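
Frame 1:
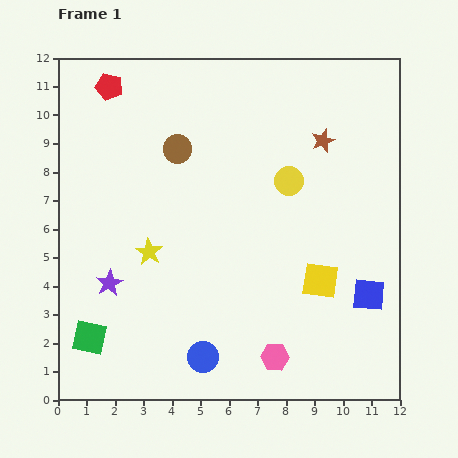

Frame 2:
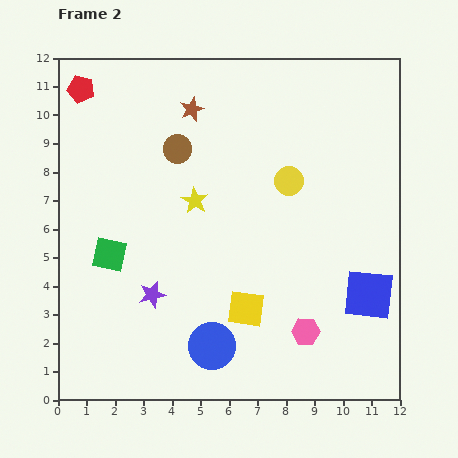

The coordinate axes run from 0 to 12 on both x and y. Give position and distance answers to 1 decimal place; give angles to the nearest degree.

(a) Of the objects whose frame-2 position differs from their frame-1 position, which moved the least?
the blue circle

(moved 0.5)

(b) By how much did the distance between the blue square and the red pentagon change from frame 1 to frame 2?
+0.7

Distance in frame 1: 11.7. Distance in frame 2: 12.4.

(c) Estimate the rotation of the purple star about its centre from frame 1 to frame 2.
17° clockwise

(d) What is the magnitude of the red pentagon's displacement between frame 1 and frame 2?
1.0

The red pentagon moved from (1.8, 11.0) to (0.8, 10.9), a distance of √(1.0² + 0.1²) ≈ 1.0.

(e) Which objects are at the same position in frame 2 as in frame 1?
the blue square, the brown circle, the yellow circle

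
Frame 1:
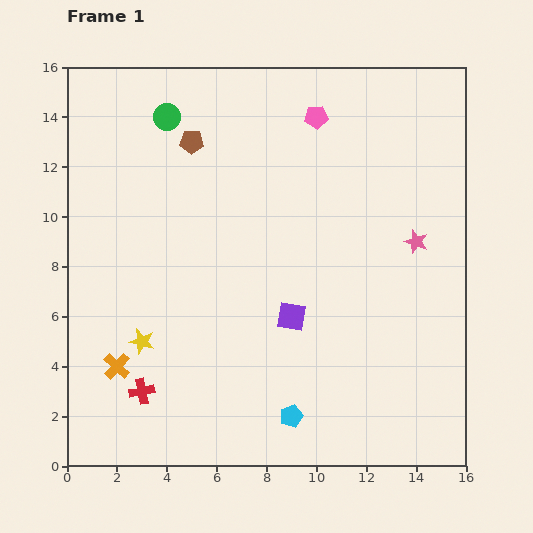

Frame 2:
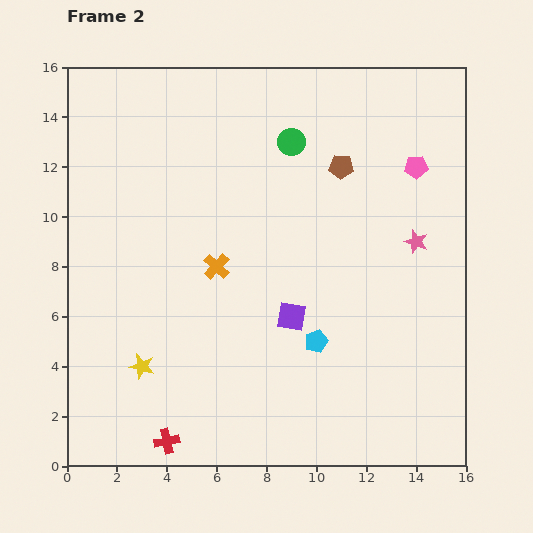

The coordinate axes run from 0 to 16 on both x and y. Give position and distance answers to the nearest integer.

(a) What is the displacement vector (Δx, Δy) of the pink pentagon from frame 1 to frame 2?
(4, -2)

The pink pentagon was at (10, 14) in frame 1 and (14, 12) in frame 2.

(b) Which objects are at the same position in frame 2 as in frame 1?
the purple square, the pink star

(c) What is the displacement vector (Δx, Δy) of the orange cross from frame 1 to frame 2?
(4, 4)

The orange cross was at (2, 4) in frame 1 and (6, 8) in frame 2.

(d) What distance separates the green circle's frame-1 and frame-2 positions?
5

The green circle moved from (4, 14) to (9, 13), a distance of √(5² + 1²) ≈ 5.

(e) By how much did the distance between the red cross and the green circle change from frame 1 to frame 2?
+2

Distance in frame 1: 11. Distance in frame 2: 13.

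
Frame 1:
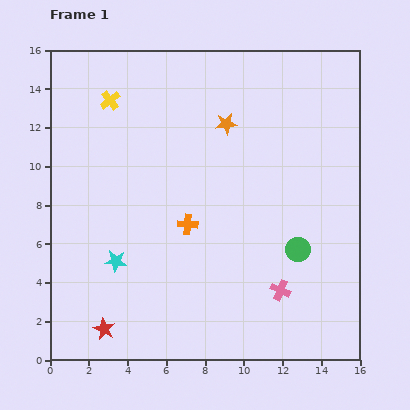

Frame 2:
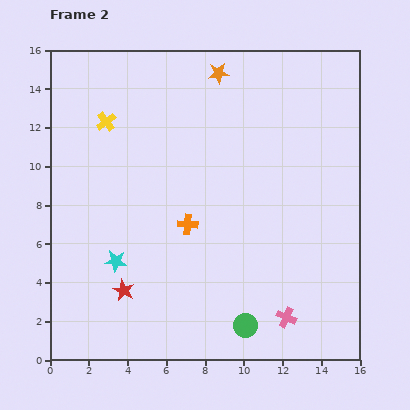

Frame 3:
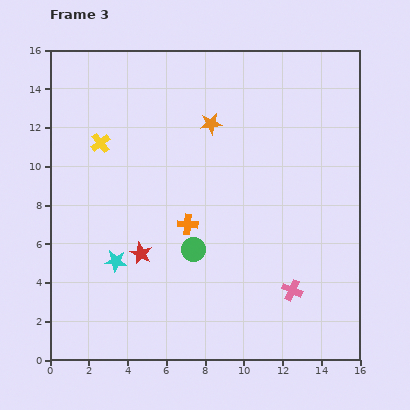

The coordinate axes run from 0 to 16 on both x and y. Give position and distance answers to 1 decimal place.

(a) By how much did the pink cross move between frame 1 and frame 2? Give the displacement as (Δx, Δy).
(0.3, -1.4)

The pink cross was at (11.9, 3.6) in frame 1 and (12.2, 2.2) in frame 2.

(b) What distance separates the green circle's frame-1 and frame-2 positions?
4.7

The green circle moved from (12.8, 5.7) to (10.1, 1.8), a distance of √(2.7² + 3.9²) ≈ 4.7.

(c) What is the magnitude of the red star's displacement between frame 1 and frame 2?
2.2

The red star moved from (2.8, 1.6) to (3.8, 3.6), a distance of √(1.0² + 2.0²) ≈ 2.2.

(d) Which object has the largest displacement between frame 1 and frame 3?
the green circle

(moved 5.4; next 4.3)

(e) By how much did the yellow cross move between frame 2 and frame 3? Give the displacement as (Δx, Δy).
(-0.3, -1.1)

The yellow cross was at (2.9, 12.3) in frame 2 and (2.6, 11.2) in frame 3.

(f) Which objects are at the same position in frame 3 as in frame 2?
the cyan star, the orange cross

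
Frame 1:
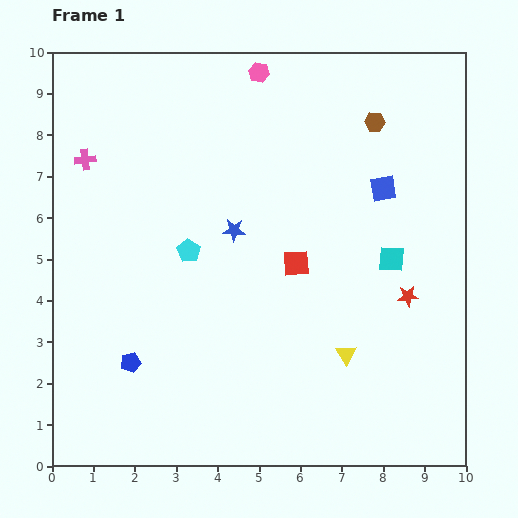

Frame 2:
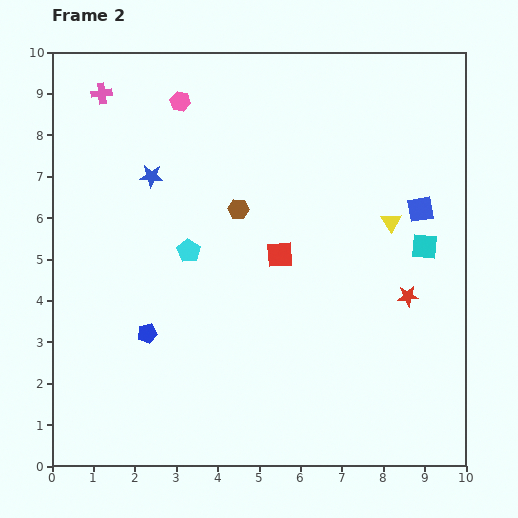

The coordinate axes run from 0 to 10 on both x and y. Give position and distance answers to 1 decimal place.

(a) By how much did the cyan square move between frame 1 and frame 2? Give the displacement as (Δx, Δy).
(0.8, 0.3)

The cyan square was at (8.2, 5.0) in frame 1 and (9.0, 5.3) in frame 2.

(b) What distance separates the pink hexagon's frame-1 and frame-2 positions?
2.0

The pink hexagon moved from (5.0, 9.5) to (3.1, 8.8), a distance of √(1.9² + 0.7²) ≈ 2.0.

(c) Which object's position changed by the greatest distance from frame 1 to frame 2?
the brown hexagon

(moved 3.9; next 3.4)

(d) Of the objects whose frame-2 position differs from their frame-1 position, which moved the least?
the red square

(moved 0.4)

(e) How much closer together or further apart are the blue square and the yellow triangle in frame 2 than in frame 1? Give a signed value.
-3.3

Distance in frame 1: 4.1. Distance in frame 2: 0.8.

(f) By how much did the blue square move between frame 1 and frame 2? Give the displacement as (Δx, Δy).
(0.9, -0.5)

The blue square was at (8.0, 6.7) in frame 1 and (8.9, 6.2) in frame 2.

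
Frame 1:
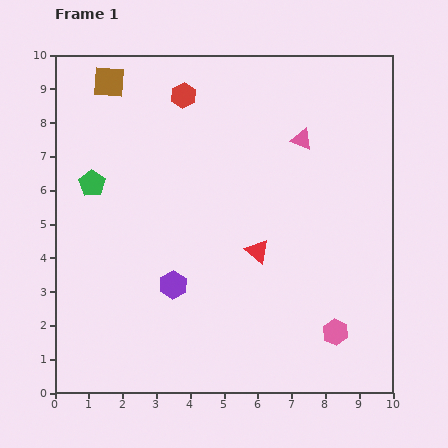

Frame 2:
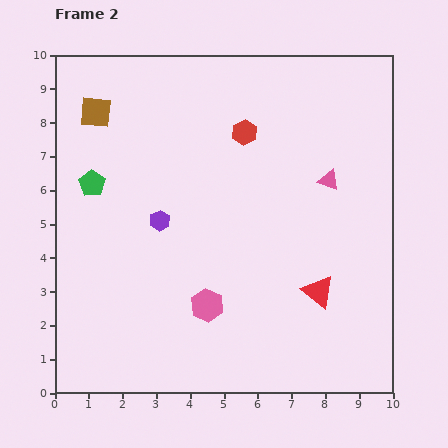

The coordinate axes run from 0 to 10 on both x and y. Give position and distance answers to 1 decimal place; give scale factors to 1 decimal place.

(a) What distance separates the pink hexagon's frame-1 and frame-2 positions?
3.9

The pink hexagon moved from (8.3, 1.8) to (4.5, 2.6), a distance of √(3.8² + 0.8²) ≈ 3.9.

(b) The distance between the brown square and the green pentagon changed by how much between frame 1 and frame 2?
-0.9

Distance in frame 1: 3.0. Distance in frame 2: 2.1.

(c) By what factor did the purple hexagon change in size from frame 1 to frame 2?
0.7×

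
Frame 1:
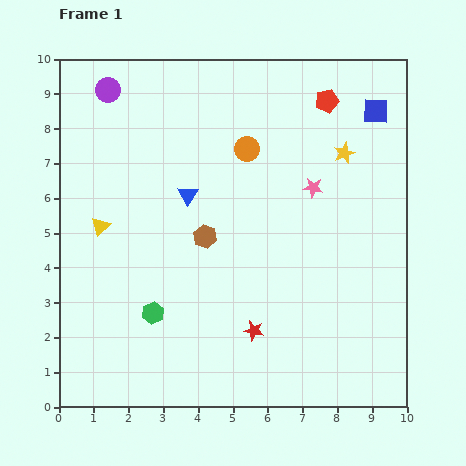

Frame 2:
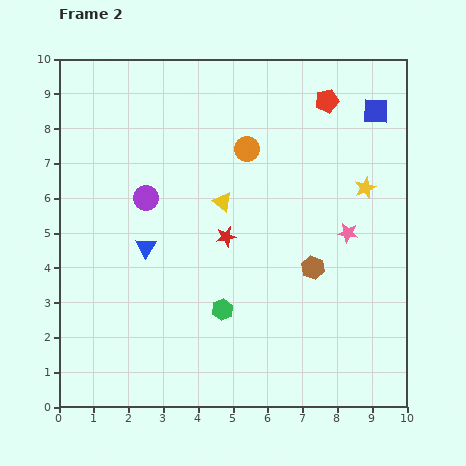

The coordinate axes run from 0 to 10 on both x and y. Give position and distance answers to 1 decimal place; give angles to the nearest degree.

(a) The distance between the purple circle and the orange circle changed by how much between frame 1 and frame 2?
-1.1

Distance in frame 1: 4.3. Distance in frame 2: 3.2.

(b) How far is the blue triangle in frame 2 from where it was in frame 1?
1.9

The blue triangle moved from (3.7, 6.1) to (2.5, 4.6), a distance of √(1.2² + 1.5²) ≈ 1.9.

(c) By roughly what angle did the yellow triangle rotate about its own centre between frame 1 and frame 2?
38° counter-clockwise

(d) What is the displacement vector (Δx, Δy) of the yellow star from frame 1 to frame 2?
(0.6, -1.0)

The yellow star was at (8.2, 7.3) in frame 1 and (8.8, 6.3) in frame 2.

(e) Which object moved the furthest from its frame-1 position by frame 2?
the yellow triangle

(moved 3.6; next 3.3)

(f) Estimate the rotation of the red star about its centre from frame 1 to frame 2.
24° counter-clockwise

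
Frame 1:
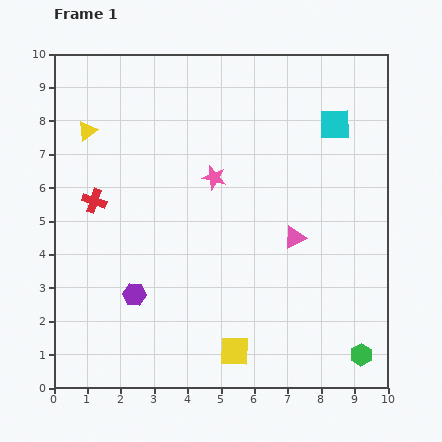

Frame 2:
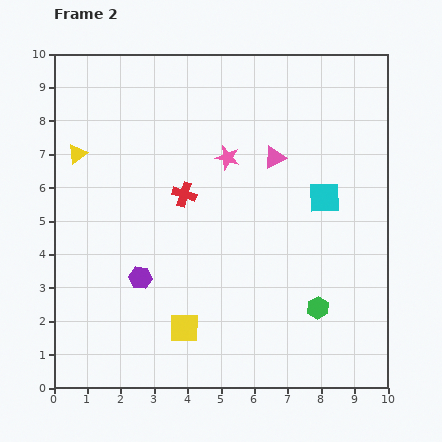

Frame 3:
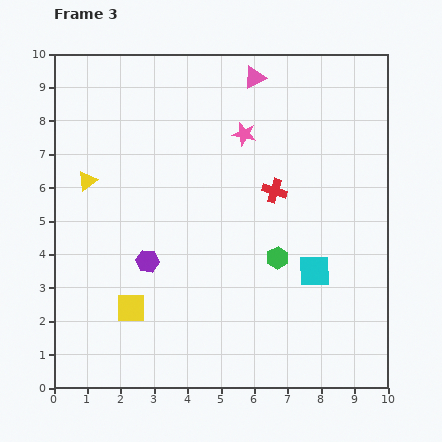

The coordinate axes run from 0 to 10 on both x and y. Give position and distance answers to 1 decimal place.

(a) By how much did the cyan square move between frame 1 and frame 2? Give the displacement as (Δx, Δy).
(-0.3, -2.2)

The cyan square was at (8.4, 7.9) in frame 1 and (8.1, 5.7) in frame 2.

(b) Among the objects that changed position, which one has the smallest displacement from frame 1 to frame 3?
the purple hexagon

(moved 1.1)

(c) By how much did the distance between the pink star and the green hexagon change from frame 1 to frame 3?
-3.1

Distance in frame 1: 6.9. Distance in frame 3: 3.8.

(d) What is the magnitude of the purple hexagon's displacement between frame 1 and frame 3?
1.1

The purple hexagon moved from (2.4, 2.8) to (2.8, 3.8), a distance of √(0.4² + 1.0²) ≈ 1.1.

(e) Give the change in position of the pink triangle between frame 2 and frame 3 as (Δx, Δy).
(-0.6, 2.4)

The pink triangle was at (6.6, 6.9) in frame 2 and (6.0, 9.3) in frame 3.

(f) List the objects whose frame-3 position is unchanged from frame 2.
none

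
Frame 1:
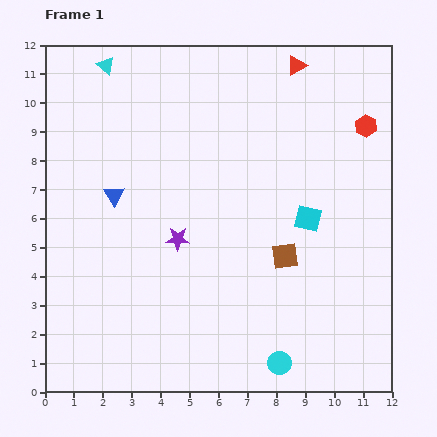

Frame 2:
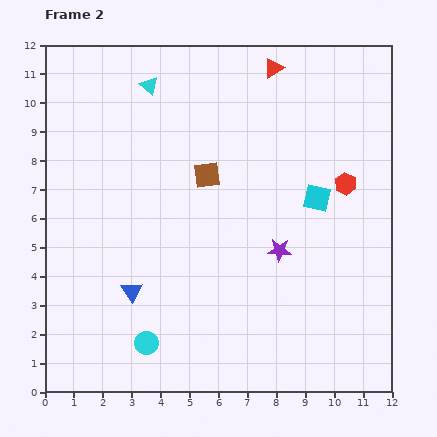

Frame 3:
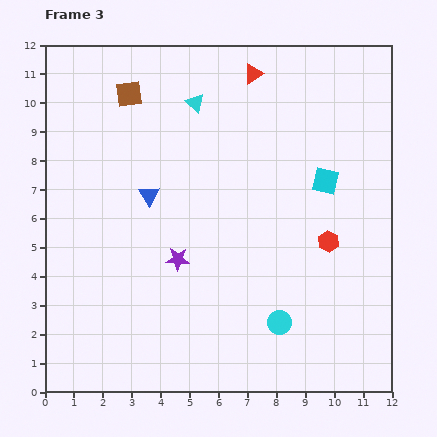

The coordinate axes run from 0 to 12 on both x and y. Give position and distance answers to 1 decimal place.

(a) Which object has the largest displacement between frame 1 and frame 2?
the cyan circle

(moved 4.7; next 3.9)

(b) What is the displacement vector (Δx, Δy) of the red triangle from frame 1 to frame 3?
(-1.5, -0.3)

The red triangle was at (8.7, 11.3) in frame 1 and (7.2, 11.0) in frame 3.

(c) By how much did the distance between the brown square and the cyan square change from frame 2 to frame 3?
+3.5

Distance in frame 2: 3.9. Distance in frame 3: 7.4.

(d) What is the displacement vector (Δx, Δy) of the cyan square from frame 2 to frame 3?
(0.3, 0.6)

The cyan square was at (9.4, 6.7) in frame 2 and (9.7, 7.3) in frame 3.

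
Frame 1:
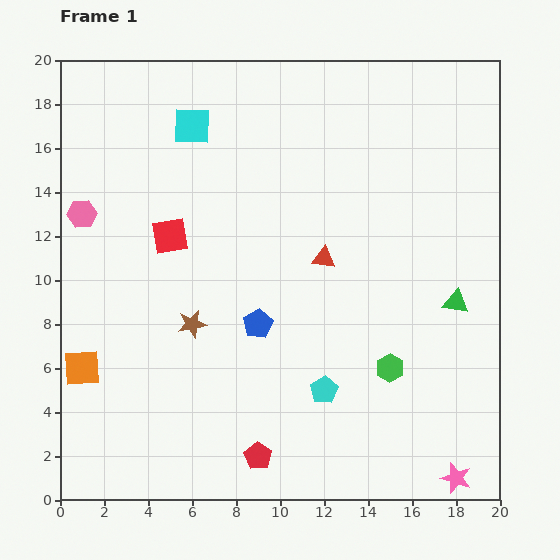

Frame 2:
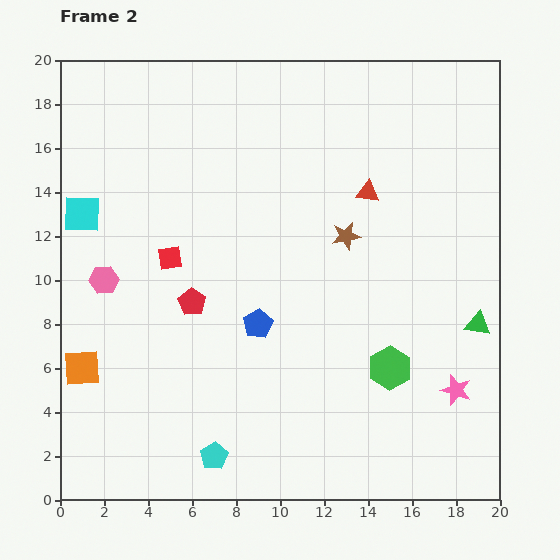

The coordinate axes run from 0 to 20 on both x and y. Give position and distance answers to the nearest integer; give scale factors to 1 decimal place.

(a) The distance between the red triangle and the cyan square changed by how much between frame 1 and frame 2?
+5

Distance in frame 1: 8. Distance in frame 2: 13.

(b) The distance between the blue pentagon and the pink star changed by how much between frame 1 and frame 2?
-2

Distance in frame 1: 11. Distance in frame 2: 9.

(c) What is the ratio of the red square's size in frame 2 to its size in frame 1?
0.7×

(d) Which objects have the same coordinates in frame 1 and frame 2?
the green hexagon, the blue pentagon, the orange square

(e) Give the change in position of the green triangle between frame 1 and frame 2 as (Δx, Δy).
(1, -1)

The green triangle was at (18, 9) in frame 1 and (19, 8) in frame 2.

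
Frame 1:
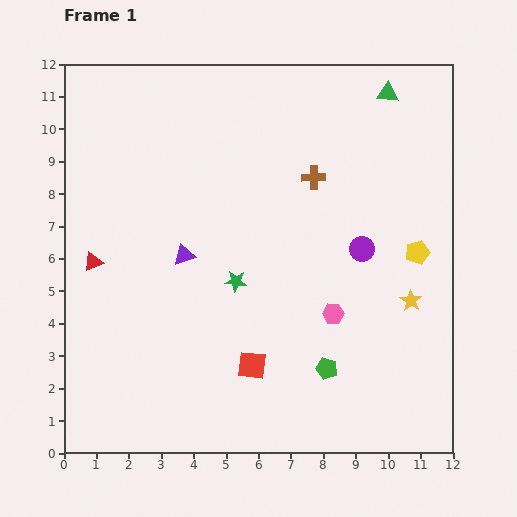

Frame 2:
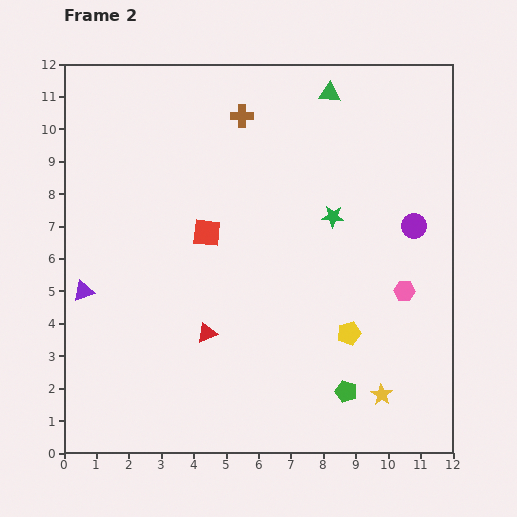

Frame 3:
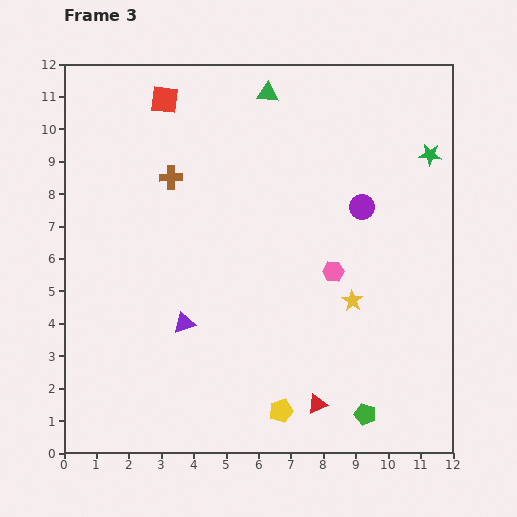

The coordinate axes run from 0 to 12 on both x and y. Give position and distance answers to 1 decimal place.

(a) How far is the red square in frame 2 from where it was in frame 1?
4.3

The red square moved from (5.8, 2.7) to (4.4, 6.8), a distance of √(1.4² + 4.1²) ≈ 4.3.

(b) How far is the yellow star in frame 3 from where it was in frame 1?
1.8

The yellow star moved from (10.7, 4.7) to (8.9, 4.7), a distance of √(1.8² + 0.0²) ≈ 1.8.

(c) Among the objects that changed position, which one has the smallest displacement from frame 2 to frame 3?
the green pentagon

(moved 0.9)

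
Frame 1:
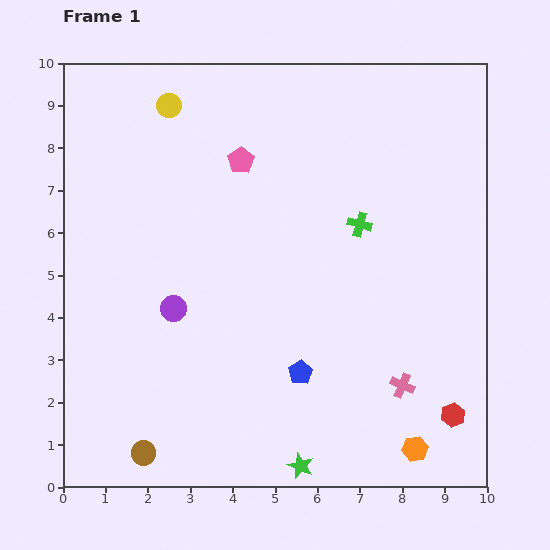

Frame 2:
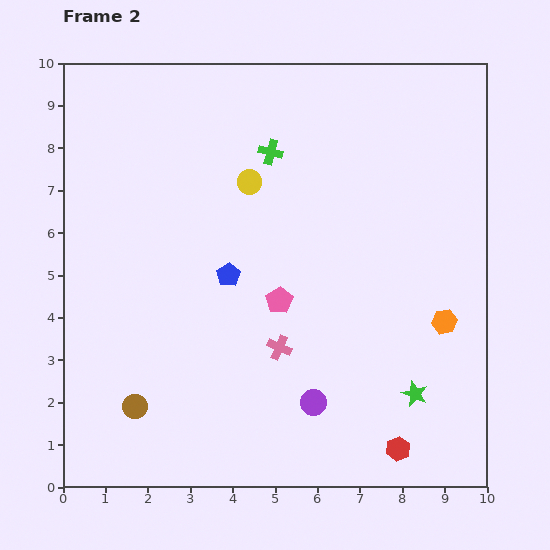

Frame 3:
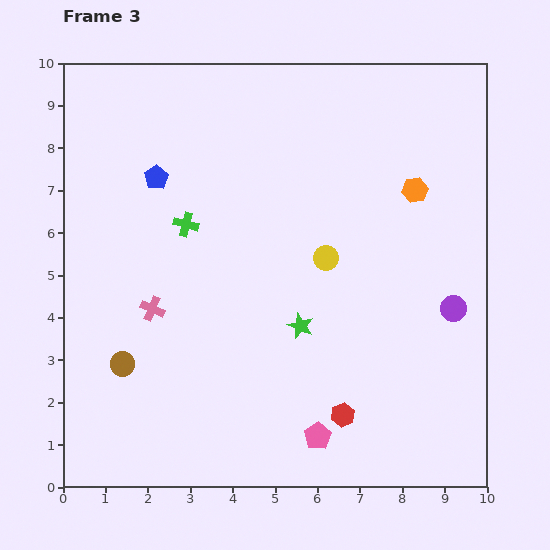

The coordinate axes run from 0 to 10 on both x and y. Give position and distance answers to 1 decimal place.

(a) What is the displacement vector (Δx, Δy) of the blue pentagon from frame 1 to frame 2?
(-1.7, 2.3)

The blue pentagon was at (5.6, 2.7) in frame 1 and (3.9, 5.0) in frame 2.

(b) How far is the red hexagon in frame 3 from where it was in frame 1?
2.6

The red hexagon moved from (9.2, 1.7) to (6.6, 1.7), a distance of √(2.6² + 0.0²) ≈ 2.6.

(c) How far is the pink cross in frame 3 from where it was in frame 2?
3.1

The pink cross moved from (5.1, 3.3) to (2.1, 4.2), a distance of √(3.0² + 0.9²) ≈ 3.1.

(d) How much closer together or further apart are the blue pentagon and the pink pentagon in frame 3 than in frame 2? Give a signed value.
+5.9

Distance in frame 2: 1.3. Distance in frame 3: 7.2.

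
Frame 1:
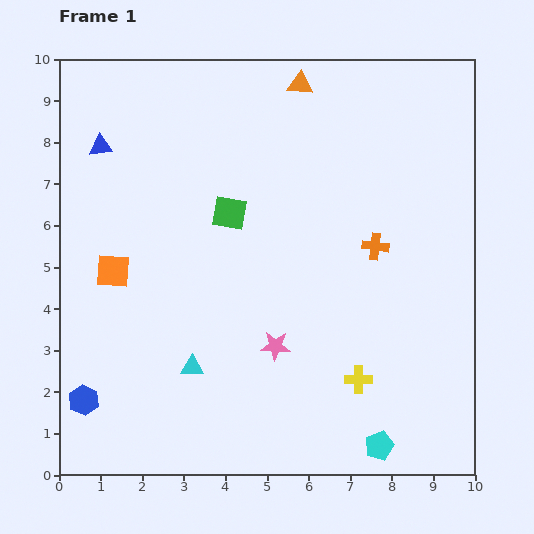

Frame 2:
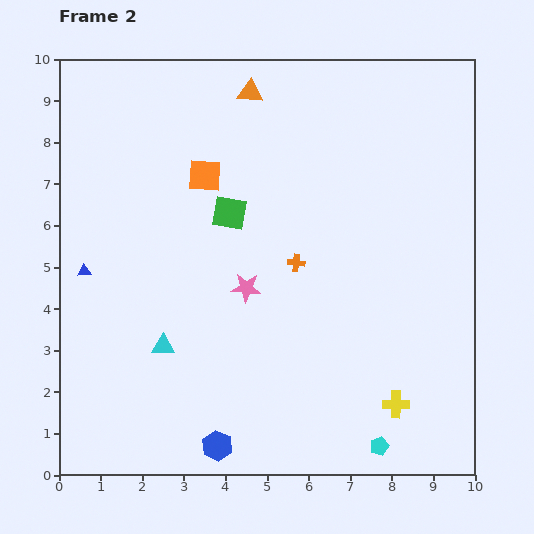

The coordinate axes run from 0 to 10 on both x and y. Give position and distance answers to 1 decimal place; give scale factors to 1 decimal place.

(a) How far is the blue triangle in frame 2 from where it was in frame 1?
3.0

The blue triangle moved from (1.0, 7.9) to (0.6, 4.9), a distance of √(0.4² + 3.0²) ≈ 3.0.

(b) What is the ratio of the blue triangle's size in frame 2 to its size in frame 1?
0.6×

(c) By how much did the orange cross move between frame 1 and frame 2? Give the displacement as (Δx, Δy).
(-1.9, -0.4)

The orange cross was at (7.6, 5.5) in frame 1 and (5.7, 5.1) in frame 2.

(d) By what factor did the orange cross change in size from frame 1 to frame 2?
0.6×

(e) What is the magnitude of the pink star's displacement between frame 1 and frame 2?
1.6

The pink star moved from (5.2, 3.1) to (4.5, 4.5), a distance of √(0.7² + 1.4²) ≈ 1.6.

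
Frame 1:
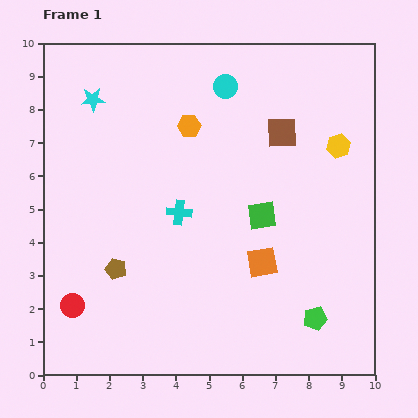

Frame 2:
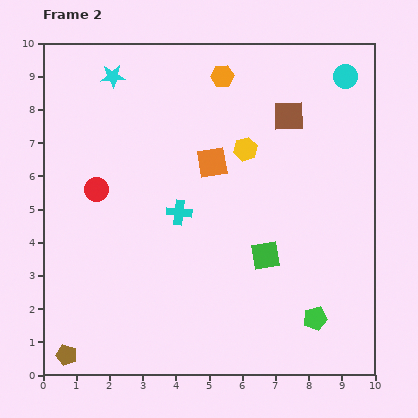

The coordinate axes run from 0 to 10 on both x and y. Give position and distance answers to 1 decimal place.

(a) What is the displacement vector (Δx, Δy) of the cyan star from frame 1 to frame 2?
(0.6, 0.7)

The cyan star was at (1.5, 8.3) in frame 1 and (2.1, 9.0) in frame 2.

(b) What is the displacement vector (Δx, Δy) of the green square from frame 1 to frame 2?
(0.1, -1.2)

The green square was at (6.6, 4.8) in frame 1 and (6.7, 3.6) in frame 2.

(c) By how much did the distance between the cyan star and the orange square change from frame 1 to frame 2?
-3.1

Distance in frame 1: 7.1. Distance in frame 2: 4.0.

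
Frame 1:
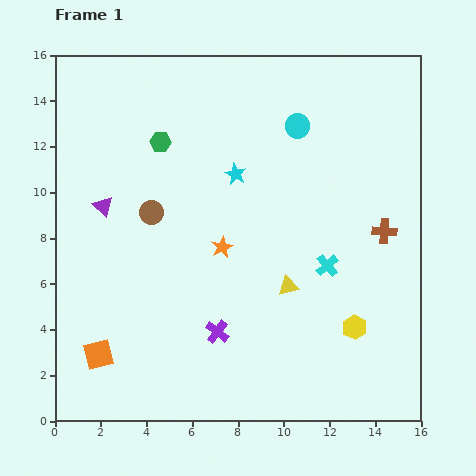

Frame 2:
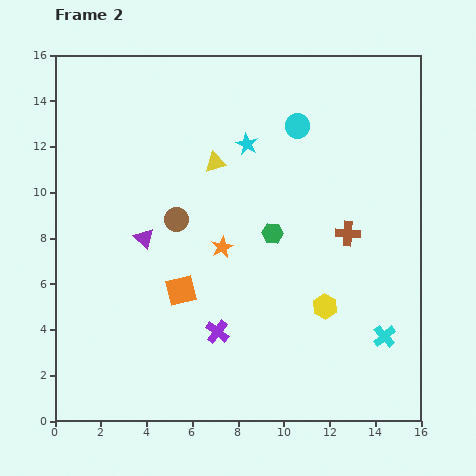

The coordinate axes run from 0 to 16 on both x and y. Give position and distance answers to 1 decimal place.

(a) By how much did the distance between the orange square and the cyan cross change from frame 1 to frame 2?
-1.6

Distance in frame 1: 10.7. Distance in frame 2: 9.1.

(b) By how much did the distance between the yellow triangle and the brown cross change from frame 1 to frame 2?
+1.8

Distance in frame 1: 4.8. Distance in frame 2: 6.6.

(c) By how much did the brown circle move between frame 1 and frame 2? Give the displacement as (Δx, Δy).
(1.1, -0.3)

The brown circle was at (4.2, 9.1) in frame 1 and (5.3, 8.8) in frame 2.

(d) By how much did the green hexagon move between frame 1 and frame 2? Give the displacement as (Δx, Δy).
(4.9, -4.0)

The green hexagon was at (4.6, 12.2) in frame 1 and (9.5, 8.2) in frame 2.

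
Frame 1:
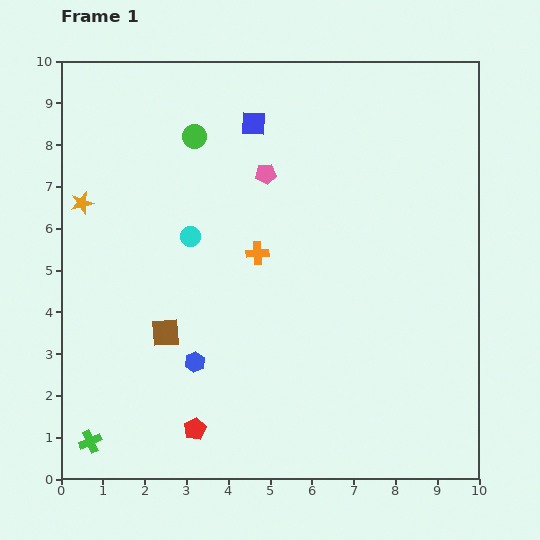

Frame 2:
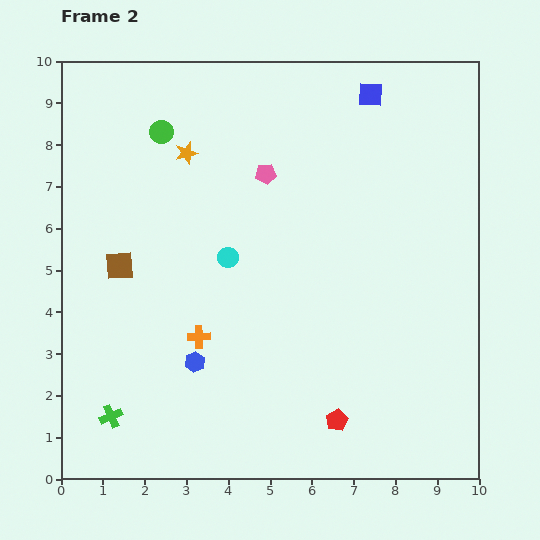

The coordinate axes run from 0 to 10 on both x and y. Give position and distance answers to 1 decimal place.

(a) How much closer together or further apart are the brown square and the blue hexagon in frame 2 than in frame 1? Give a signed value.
+1.9

Distance in frame 1: 1.0. Distance in frame 2: 2.9.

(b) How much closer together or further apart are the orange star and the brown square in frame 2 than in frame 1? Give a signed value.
-0.6

Distance in frame 1: 3.7. Distance in frame 2: 3.1.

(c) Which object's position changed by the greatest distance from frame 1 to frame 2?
the red pentagon

(moved 3.4; next 2.9)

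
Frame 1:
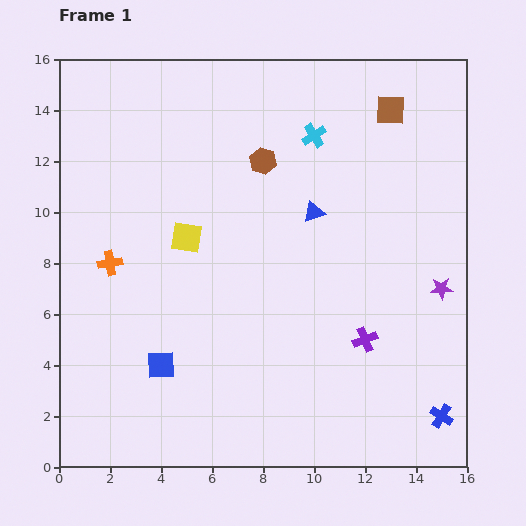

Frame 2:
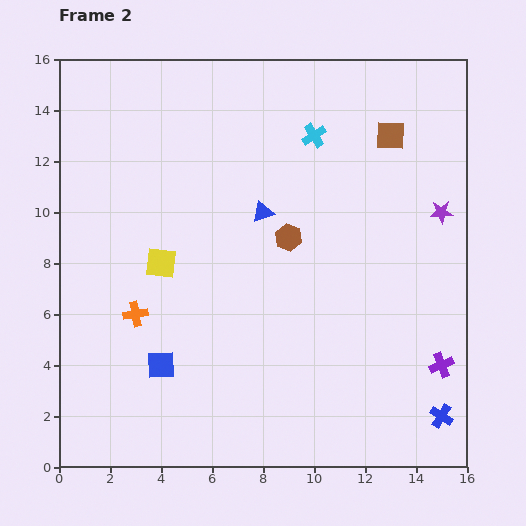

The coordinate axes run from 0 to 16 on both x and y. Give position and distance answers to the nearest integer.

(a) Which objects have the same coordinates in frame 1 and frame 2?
the blue cross, the cyan cross, the blue square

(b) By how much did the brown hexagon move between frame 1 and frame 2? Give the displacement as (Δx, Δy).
(1, -3)

The brown hexagon was at (8, 12) in frame 1 and (9, 9) in frame 2.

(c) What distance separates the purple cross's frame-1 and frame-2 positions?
3

The purple cross moved from (12, 5) to (15, 4), a distance of √(3² + 1²) ≈ 3.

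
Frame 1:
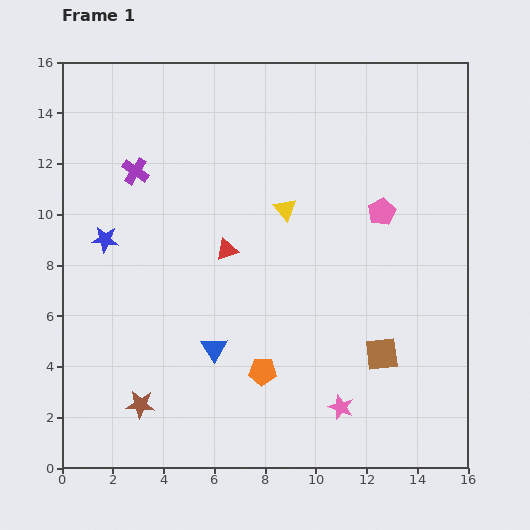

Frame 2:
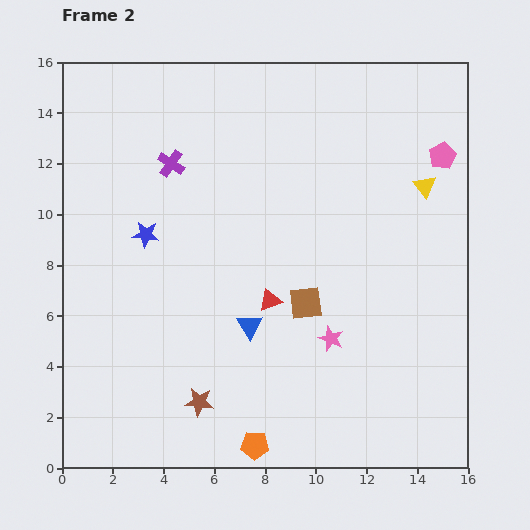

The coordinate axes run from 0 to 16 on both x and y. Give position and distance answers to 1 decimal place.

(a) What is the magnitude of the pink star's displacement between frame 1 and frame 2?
2.7

The pink star moved from (11.0, 2.4) to (10.6, 5.1), a distance of √(0.4² + 2.7²) ≈ 2.7.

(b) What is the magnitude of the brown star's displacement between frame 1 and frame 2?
2.3

The brown star moved from (3.1, 2.5) to (5.4, 2.6), a distance of √(2.3² + 0.1²) ≈ 2.3.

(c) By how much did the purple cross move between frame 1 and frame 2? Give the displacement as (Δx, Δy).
(1.4, 0.3)

The purple cross was at (2.9, 11.7) in frame 1 and (4.3, 12.0) in frame 2.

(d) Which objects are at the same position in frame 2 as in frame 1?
none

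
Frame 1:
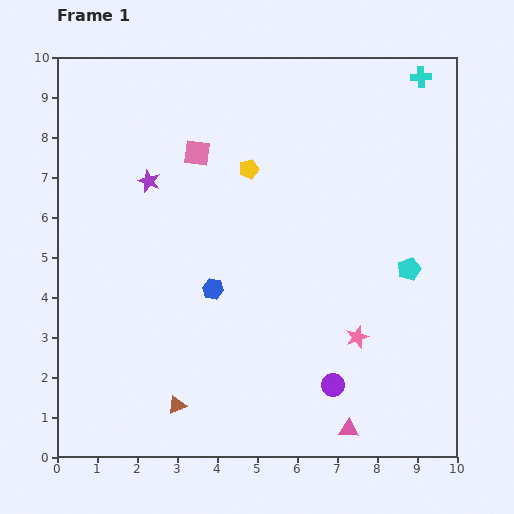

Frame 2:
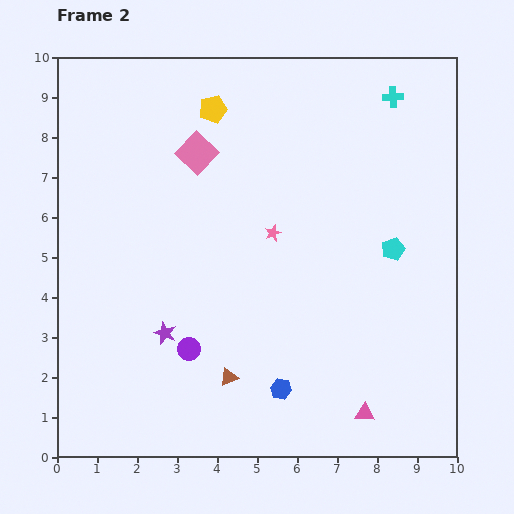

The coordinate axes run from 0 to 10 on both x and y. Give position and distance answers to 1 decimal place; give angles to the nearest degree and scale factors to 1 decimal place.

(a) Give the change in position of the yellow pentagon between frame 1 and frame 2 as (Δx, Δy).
(-0.9, 1.5)

The yellow pentagon was at (4.8, 7.2) in frame 1 and (3.9, 8.7) in frame 2.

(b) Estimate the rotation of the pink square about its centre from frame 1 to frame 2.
38° clockwise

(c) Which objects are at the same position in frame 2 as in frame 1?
the pink square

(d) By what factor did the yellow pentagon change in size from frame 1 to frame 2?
1.4×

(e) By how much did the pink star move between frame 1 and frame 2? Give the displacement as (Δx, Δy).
(-2.1, 2.6)

The pink star was at (7.5, 3.0) in frame 1 and (5.4, 5.6) in frame 2.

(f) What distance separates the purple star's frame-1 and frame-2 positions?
3.8

The purple star moved from (2.3, 6.9) to (2.7, 3.1), a distance of √(0.4² + 3.8²) ≈ 3.8.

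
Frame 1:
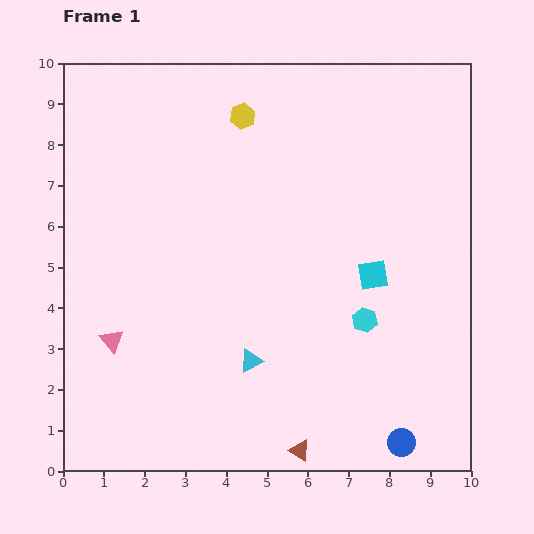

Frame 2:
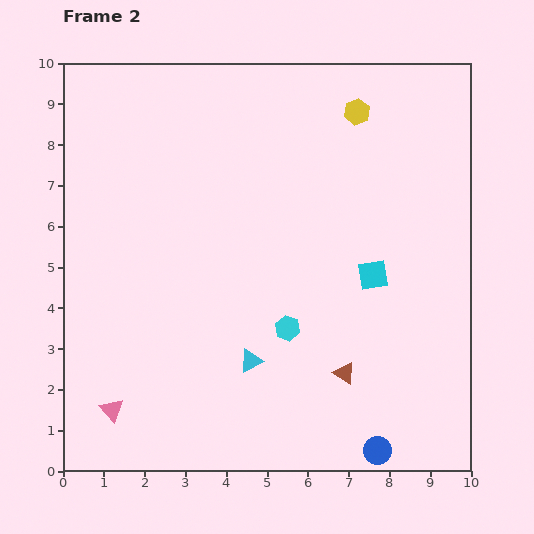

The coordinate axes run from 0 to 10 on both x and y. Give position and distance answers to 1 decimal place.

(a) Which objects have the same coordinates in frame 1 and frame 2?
the cyan square, the cyan triangle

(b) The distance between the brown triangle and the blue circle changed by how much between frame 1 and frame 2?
-0.4

Distance in frame 1: 2.5. Distance in frame 2: 2.1.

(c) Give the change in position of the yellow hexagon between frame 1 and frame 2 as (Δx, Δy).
(2.8, 0.1)

The yellow hexagon was at (4.4, 8.7) in frame 1 and (7.2, 8.8) in frame 2.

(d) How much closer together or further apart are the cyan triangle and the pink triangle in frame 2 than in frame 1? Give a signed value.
+0.2

Distance in frame 1: 3.4. Distance in frame 2: 3.6.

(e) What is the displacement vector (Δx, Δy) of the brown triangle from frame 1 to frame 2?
(1.1, 1.9)

The brown triangle was at (5.8, 0.5) in frame 1 and (6.9, 2.4) in frame 2.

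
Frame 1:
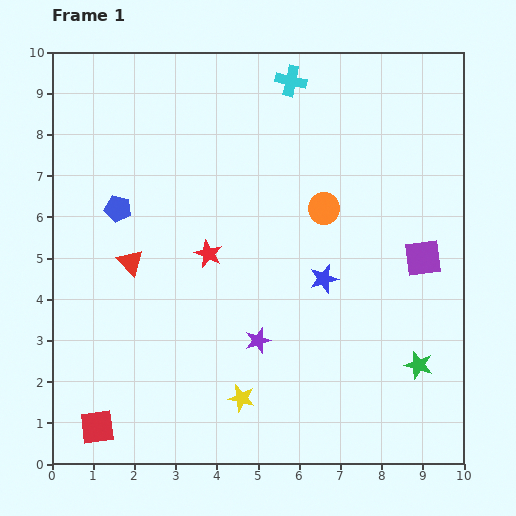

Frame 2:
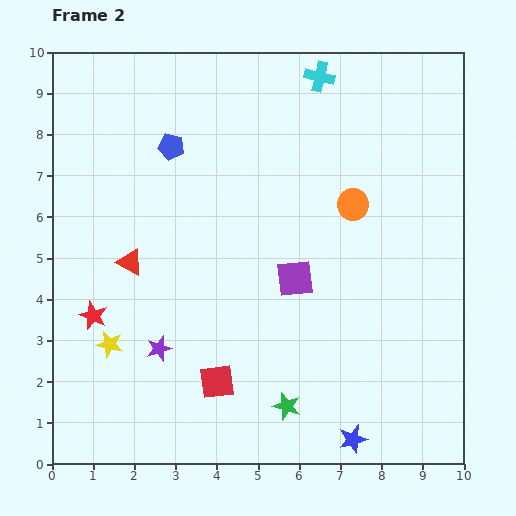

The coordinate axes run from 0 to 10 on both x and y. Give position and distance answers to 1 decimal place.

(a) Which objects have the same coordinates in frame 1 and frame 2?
the red triangle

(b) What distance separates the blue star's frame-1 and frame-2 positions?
4.0

The blue star moved from (6.6, 4.5) to (7.3, 0.6), a distance of √(0.7² + 3.9²) ≈ 4.0.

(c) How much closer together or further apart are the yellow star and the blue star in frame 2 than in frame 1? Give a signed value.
+2.8

Distance in frame 1: 3.5. Distance in frame 2: 6.3.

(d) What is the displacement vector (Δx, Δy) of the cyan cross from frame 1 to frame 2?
(0.7, 0.1)

The cyan cross was at (5.8, 9.3) in frame 1 and (6.5, 9.4) in frame 2.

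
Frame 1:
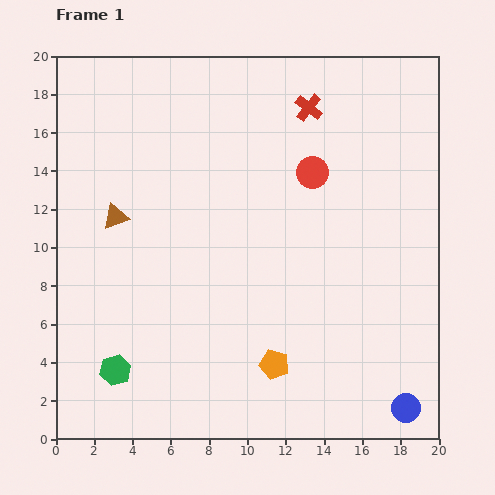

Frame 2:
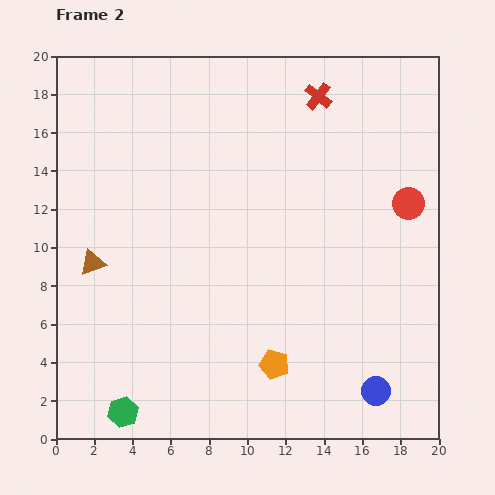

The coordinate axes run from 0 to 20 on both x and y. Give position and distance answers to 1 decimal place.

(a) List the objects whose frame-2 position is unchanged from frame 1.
the orange pentagon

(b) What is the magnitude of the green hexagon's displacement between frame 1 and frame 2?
2.2

The green hexagon moved from (3.1, 3.6) to (3.5, 1.4), a distance of √(0.4² + 2.2²) ≈ 2.2.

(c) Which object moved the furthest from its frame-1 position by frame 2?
the red circle

(moved 5.2; next 2.7)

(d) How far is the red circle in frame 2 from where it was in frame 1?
5.2

The red circle moved from (13.4, 13.9) to (18.4, 12.3), a distance of √(5.0² + 1.6²) ≈ 5.2.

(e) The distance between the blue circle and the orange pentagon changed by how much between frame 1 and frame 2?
-1.8

Distance in frame 1: 7.3. Distance in frame 2: 5.5.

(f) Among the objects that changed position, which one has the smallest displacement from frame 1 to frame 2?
the red cross

(moved 0.8)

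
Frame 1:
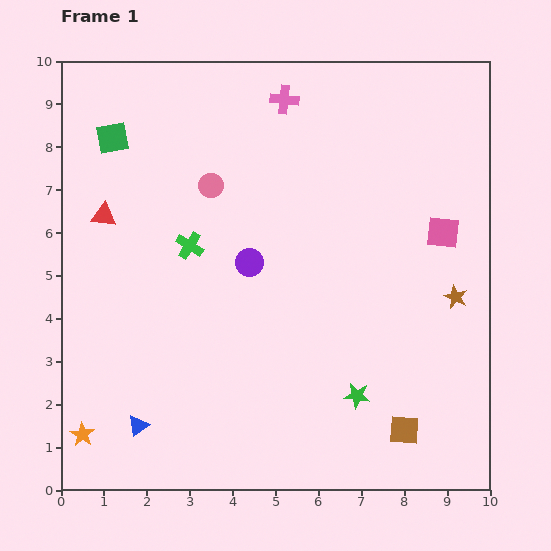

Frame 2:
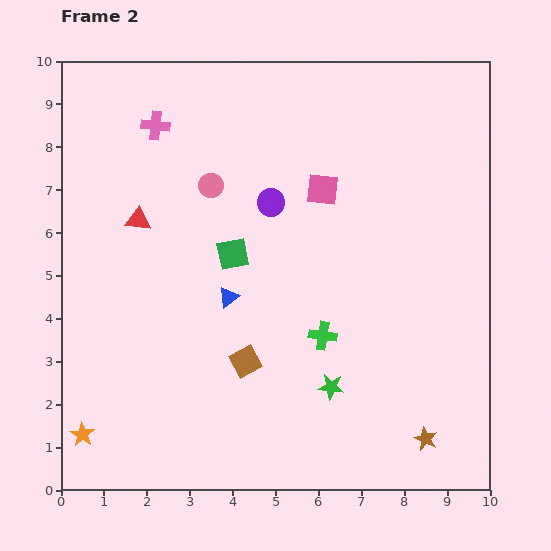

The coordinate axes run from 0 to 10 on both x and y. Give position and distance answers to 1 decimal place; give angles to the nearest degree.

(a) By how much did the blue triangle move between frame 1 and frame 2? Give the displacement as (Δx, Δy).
(2.1, 3.0)

The blue triangle was at (1.8, 1.5) in frame 1 and (3.9, 4.5) in frame 2.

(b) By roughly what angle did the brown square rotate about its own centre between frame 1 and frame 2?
32° counter-clockwise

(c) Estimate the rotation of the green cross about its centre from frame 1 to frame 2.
23° counter-clockwise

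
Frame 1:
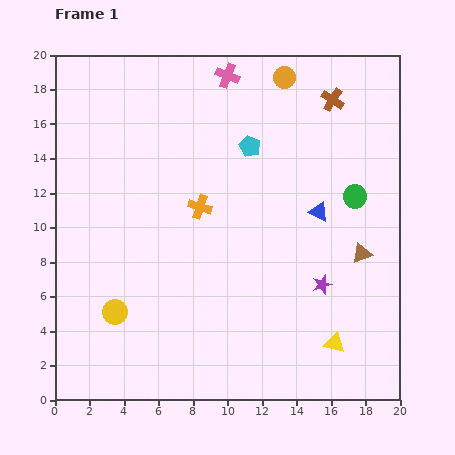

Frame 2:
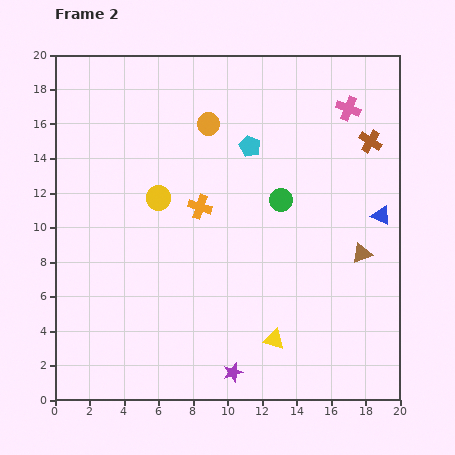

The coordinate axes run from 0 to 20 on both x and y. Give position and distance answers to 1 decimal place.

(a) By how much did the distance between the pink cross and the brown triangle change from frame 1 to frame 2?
-4.5

Distance in frame 1: 12.9. Distance in frame 2: 8.4.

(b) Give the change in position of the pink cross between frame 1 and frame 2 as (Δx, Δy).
(7.0, -1.9)

The pink cross was at (10.0, 18.8) in frame 1 and (17.0, 16.9) in frame 2.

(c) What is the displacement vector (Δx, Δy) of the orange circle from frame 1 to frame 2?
(-4.4, -2.7)

The orange circle was at (13.3, 18.7) in frame 1 and (8.9, 16.0) in frame 2.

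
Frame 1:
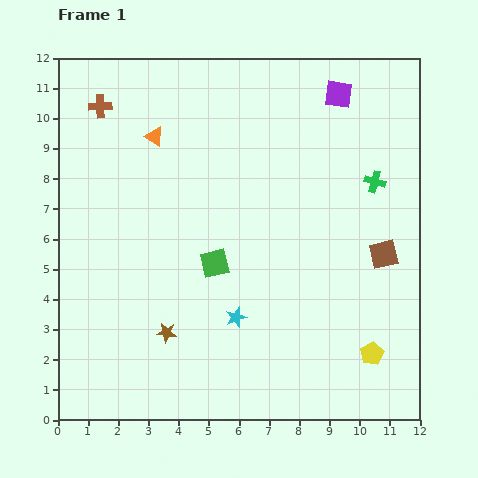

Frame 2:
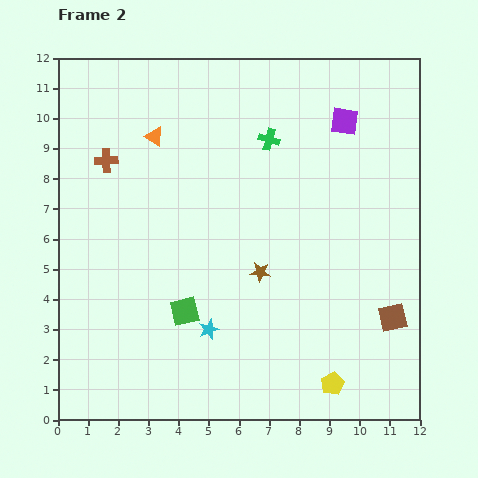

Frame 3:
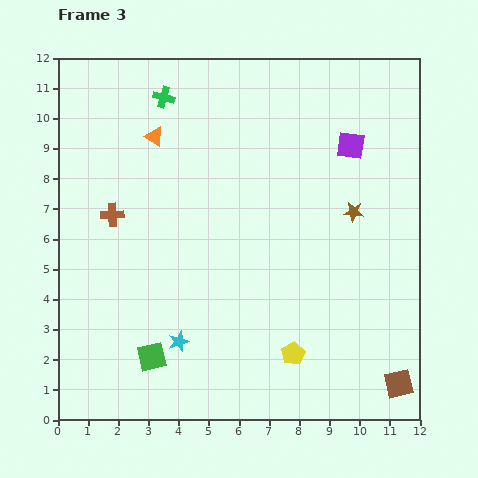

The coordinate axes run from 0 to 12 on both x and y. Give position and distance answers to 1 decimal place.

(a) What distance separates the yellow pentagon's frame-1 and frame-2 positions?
1.6

The yellow pentagon moved from (10.4, 2.2) to (9.1, 1.2), a distance of √(1.3² + 1.0²) ≈ 1.6.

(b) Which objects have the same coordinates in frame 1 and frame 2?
the orange triangle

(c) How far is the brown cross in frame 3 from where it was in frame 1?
3.6

The brown cross moved from (1.4, 10.4) to (1.8, 6.8), a distance of √(0.4² + 3.6²) ≈ 3.6.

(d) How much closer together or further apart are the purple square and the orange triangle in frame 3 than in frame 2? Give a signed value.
+0.2

Distance in frame 2: 6.3. Distance in frame 3: 6.5.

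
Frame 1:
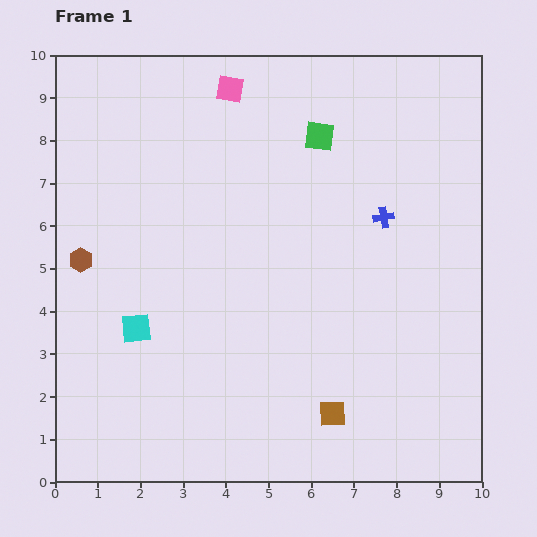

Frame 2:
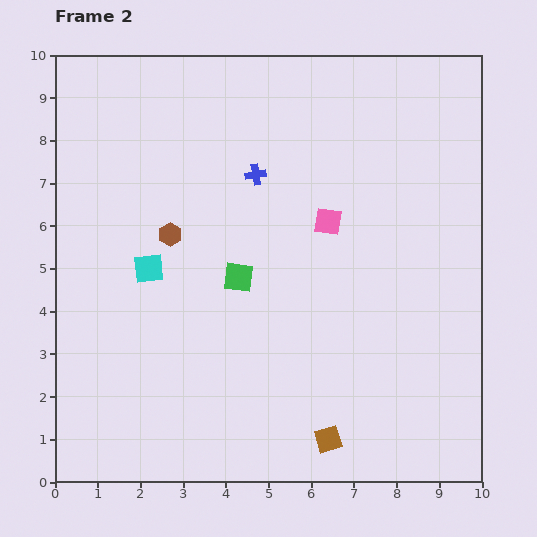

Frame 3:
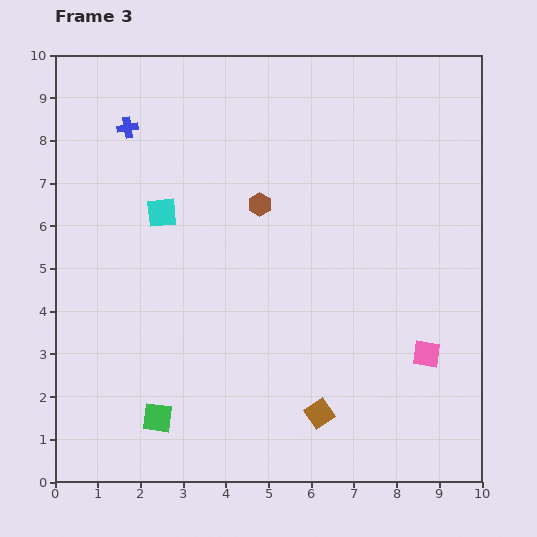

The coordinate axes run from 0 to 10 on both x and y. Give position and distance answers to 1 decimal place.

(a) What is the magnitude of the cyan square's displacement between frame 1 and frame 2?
1.4

The cyan square moved from (1.9, 3.6) to (2.2, 5.0), a distance of √(0.3² + 1.4²) ≈ 1.4.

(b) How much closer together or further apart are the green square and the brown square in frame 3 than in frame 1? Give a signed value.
-2.7

Distance in frame 1: 6.5. Distance in frame 3: 3.8.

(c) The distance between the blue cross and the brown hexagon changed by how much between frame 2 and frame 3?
+1.2

Distance in frame 2: 2.4. Distance in frame 3: 3.6.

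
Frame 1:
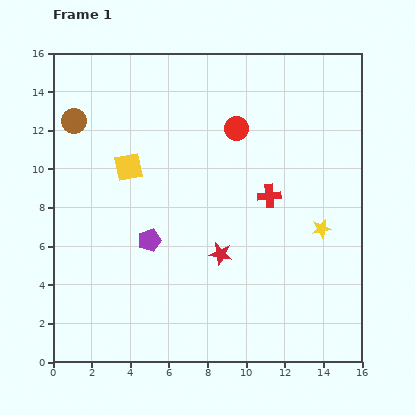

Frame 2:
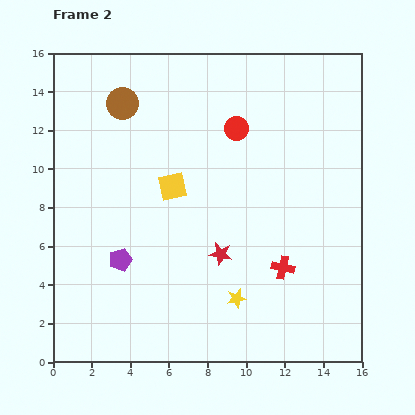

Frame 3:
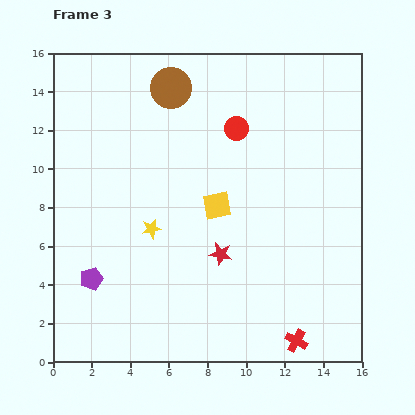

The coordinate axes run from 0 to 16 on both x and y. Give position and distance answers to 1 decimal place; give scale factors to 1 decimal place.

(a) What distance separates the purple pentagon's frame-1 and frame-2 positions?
1.8

The purple pentagon moved from (5.0, 6.3) to (3.5, 5.3), a distance of √(1.5² + 1.0²) ≈ 1.8.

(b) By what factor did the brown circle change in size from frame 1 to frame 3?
1.7×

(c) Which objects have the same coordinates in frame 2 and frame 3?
the red circle, the red star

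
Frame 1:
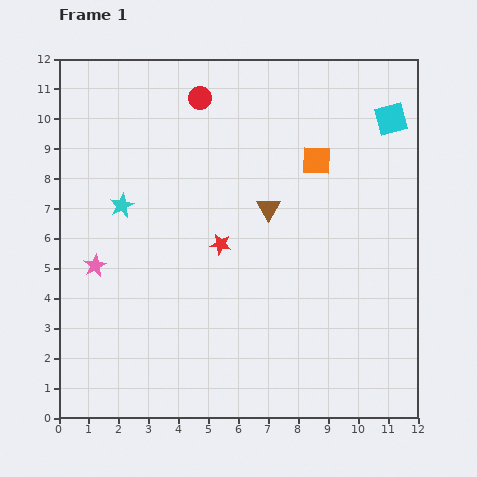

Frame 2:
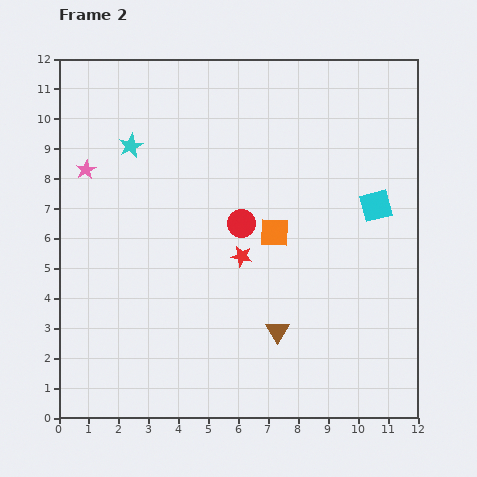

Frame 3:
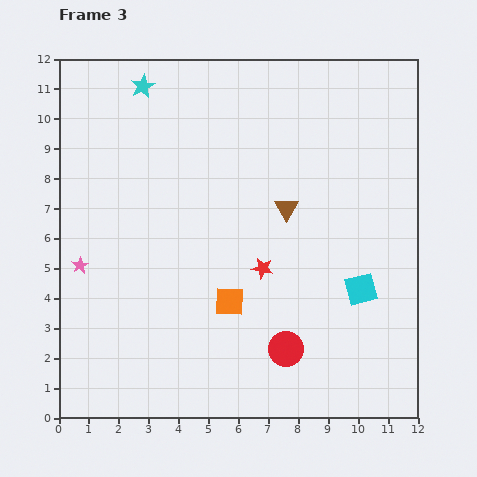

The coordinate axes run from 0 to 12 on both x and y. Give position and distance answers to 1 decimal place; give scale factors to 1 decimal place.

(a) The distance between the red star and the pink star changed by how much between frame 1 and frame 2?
+1.7

Distance in frame 1: 4.3. Distance in frame 2: 6.0.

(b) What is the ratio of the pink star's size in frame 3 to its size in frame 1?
0.7×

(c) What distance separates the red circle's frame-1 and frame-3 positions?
8.9

The red circle moved from (4.7, 10.7) to (7.6, 2.3), a distance of √(2.9² + 8.4²) ≈ 8.9.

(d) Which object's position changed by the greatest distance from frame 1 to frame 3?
the red circle

(moved 8.9; next 5.8)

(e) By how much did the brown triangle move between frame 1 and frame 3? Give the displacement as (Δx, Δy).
(0.6, 0.0)

The brown triangle was at (7.0, 7.0) in frame 1 and (7.6, 7.0) in frame 3.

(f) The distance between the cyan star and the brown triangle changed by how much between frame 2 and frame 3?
-1.6

Distance in frame 2: 7.9. Distance in frame 3: 6.3.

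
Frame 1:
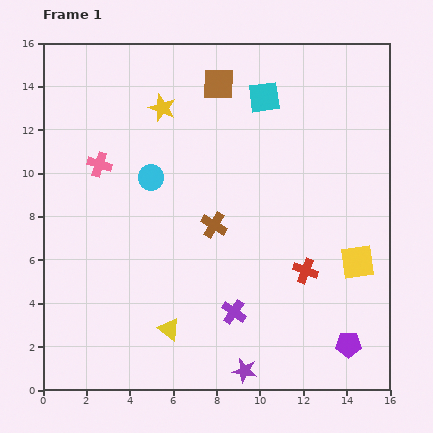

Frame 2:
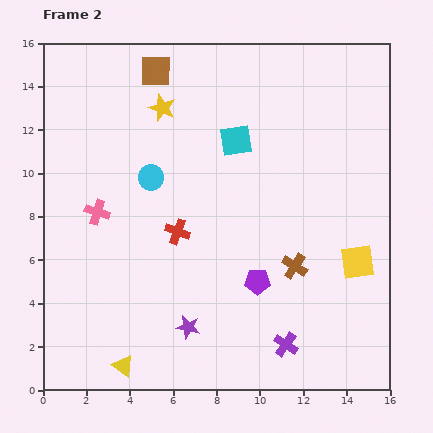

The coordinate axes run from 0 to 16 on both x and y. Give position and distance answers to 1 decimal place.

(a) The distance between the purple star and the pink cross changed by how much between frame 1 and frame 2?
-4.8

Distance in frame 1: 11.6. Distance in frame 2: 6.8.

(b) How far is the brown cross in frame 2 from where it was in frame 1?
4.2

The brown cross moved from (7.9, 7.6) to (11.6, 5.7), a distance of √(3.7² + 1.9²) ≈ 4.2.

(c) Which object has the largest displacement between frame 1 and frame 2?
the red cross

(moved 6.2; next 5.1)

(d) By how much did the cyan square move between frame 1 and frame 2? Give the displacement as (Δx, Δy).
(-1.3, -2.0)

The cyan square was at (10.2, 13.5) in frame 1 and (8.9, 11.5) in frame 2.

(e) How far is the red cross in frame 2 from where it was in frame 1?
6.2

The red cross moved from (12.1, 5.5) to (6.2, 7.3), a distance of √(5.9² + 1.8²) ≈ 6.2.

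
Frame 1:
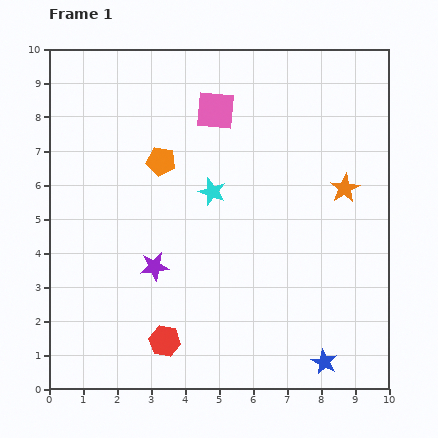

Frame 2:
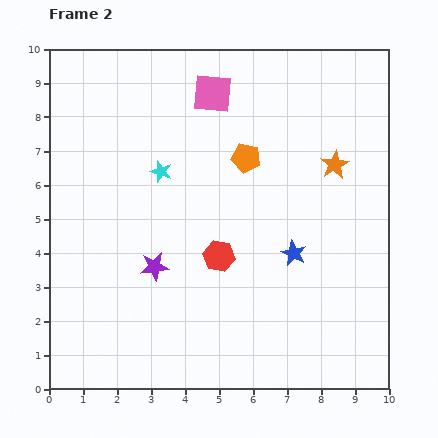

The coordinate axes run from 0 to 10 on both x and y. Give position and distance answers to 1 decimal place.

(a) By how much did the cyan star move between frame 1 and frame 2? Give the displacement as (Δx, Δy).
(-1.5, 0.6)

The cyan star was at (4.8, 5.8) in frame 1 and (3.3, 6.4) in frame 2.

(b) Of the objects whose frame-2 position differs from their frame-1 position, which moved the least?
the pink square

(moved 0.5)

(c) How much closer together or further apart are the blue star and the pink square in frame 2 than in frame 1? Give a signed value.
-2.8

Distance in frame 1: 8.1. Distance in frame 2: 5.3.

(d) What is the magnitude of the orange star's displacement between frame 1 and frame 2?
0.8

The orange star moved from (8.7, 5.9) to (8.4, 6.6), a distance of √(0.3² + 0.7²) ≈ 0.8.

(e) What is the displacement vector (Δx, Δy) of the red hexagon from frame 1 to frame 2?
(1.6, 2.5)

The red hexagon was at (3.4, 1.4) in frame 1 and (5.0, 3.9) in frame 2.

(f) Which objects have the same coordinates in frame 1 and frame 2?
the purple star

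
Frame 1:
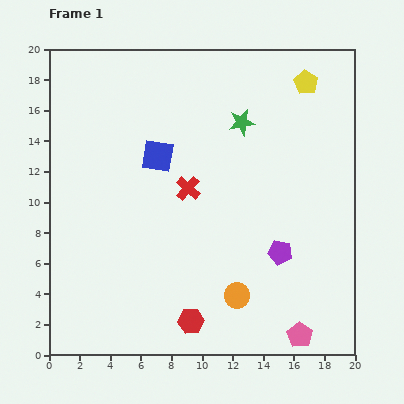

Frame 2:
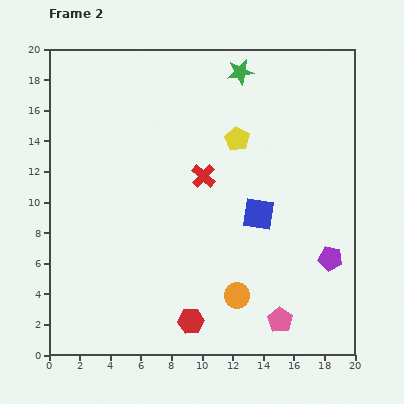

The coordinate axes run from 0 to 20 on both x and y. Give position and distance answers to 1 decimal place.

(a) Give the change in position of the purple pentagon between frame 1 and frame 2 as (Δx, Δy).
(3.3, -0.4)

The purple pentagon was at (15.1, 6.7) in frame 1 and (18.4, 6.3) in frame 2.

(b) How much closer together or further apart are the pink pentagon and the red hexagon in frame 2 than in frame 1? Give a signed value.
-1.4

Distance in frame 1: 7.2. Distance in frame 2: 5.8.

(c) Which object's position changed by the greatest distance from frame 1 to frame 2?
the blue square

(moved 7.6; next 5.8)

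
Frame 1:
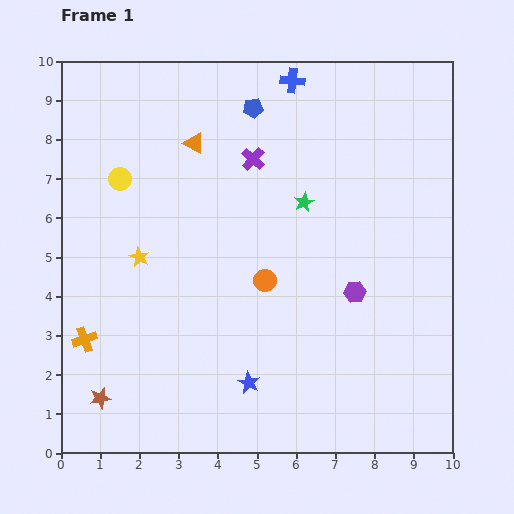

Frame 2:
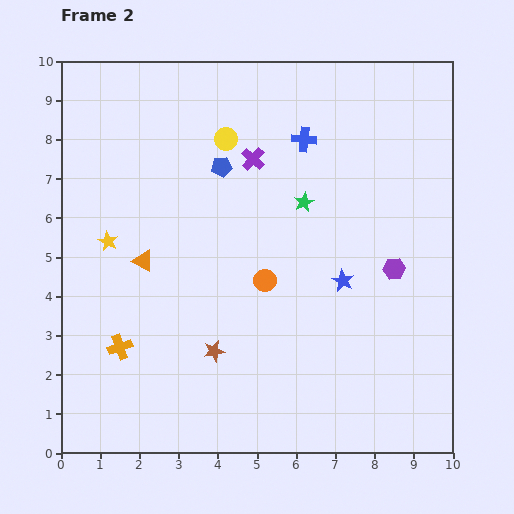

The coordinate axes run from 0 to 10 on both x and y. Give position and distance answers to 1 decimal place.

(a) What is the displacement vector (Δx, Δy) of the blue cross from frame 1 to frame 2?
(0.3, -1.5)

The blue cross was at (5.9, 9.5) in frame 1 and (6.2, 8.0) in frame 2.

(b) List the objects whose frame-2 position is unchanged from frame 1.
the purple cross, the green star, the orange circle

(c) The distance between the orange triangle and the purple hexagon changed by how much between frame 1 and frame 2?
+0.8

Distance in frame 1: 5.6. Distance in frame 2: 6.4.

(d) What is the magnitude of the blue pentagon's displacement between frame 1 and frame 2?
1.7

The blue pentagon moved from (4.9, 8.8) to (4.1, 7.3), a distance of √(0.8² + 1.5²) ≈ 1.7.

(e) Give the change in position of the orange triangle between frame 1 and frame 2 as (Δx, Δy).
(-1.3, -3.0)

The orange triangle was at (3.4, 7.9) in frame 1 and (2.1, 4.9) in frame 2.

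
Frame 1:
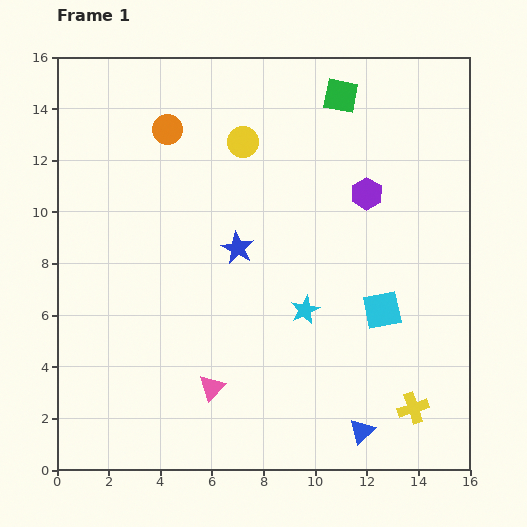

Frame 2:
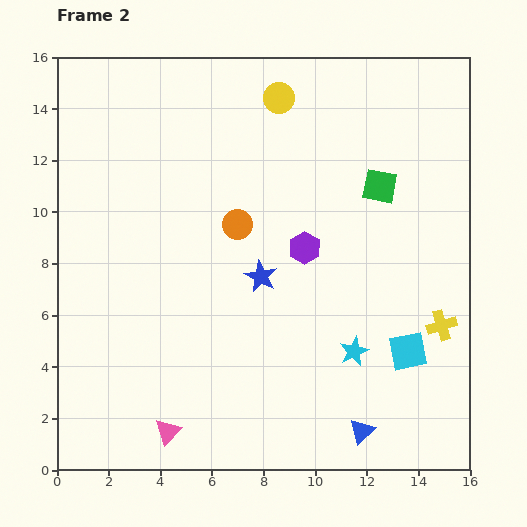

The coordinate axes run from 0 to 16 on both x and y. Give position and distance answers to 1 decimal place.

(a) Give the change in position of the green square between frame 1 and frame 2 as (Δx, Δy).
(1.5, -3.5)

The green square was at (11.0, 14.5) in frame 1 and (12.5, 11.0) in frame 2.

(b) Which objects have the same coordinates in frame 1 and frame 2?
the blue triangle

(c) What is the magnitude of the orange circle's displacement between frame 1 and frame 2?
4.6

The orange circle moved from (4.3, 13.2) to (7.0, 9.5), a distance of √(2.7² + 3.7²) ≈ 4.6.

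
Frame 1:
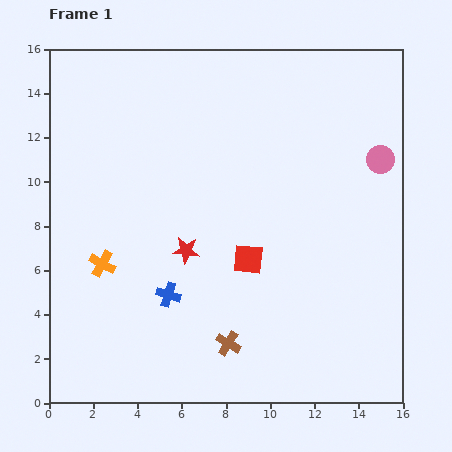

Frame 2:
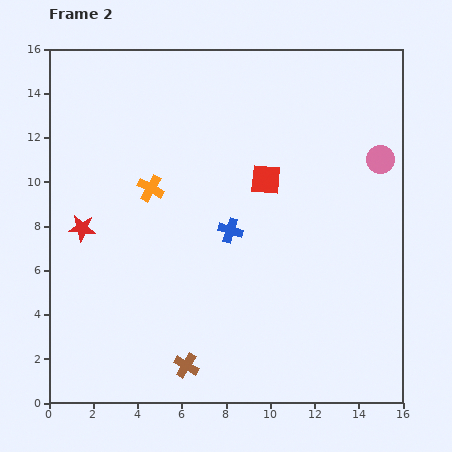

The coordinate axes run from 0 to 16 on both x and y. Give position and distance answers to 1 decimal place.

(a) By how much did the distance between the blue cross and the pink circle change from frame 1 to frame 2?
-3.9

Distance in frame 1: 11.4. Distance in frame 2: 7.5.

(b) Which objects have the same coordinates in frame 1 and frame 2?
the pink circle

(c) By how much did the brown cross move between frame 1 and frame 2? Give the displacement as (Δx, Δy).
(-1.9, -1.0)

The brown cross was at (8.1, 2.7) in frame 1 and (6.2, 1.7) in frame 2.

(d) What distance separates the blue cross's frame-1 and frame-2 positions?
4.0

The blue cross moved from (5.4, 4.9) to (8.2, 7.8), a distance of √(2.8² + 2.9²) ≈ 4.0.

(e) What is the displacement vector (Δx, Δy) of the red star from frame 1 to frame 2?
(-4.7, 1.0)

The red star was at (6.2, 6.9) in frame 1 and (1.5, 7.9) in frame 2.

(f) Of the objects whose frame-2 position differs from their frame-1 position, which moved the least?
the brown cross

(moved 2.1)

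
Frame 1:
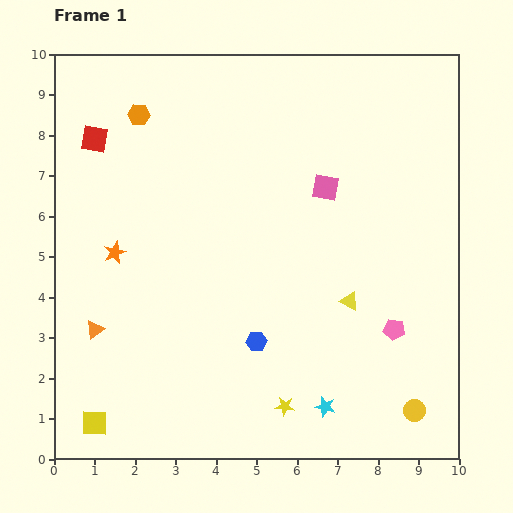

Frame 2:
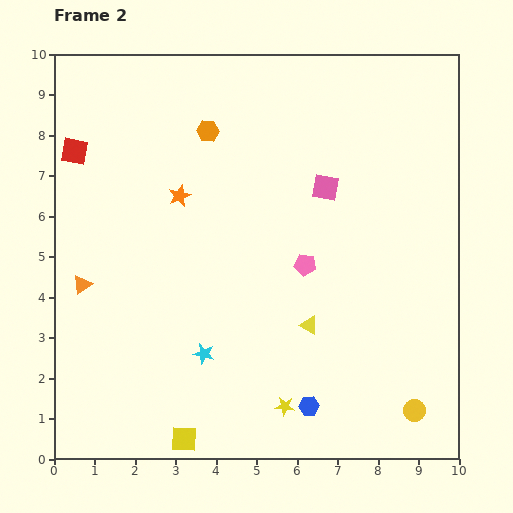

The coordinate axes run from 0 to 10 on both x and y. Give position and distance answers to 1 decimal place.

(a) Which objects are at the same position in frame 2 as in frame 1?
the pink square, the yellow circle, the yellow star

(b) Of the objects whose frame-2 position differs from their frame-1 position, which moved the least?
the red square

(moved 0.6)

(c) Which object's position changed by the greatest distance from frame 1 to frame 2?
the cyan star

(moved 3.3; next 2.7)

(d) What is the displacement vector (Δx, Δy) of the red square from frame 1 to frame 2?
(-0.5, -0.3)

The red square was at (1.0, 7.9) in frame 1 and (0.5, 7.6) in frame 2.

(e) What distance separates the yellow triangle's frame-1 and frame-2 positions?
1.2

The yellow triangle moved from (7.3, 3.9) to (6.3, 3.3), a distance of √(1.0² + 0.6²) ≈ 1.2.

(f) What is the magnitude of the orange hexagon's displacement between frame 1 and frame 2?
1.7

The orange hexagon moved from (2.1, 8.5) to (3.8, 8.1), a distance of √(1.7² + 0.4²) ≈ 1.7.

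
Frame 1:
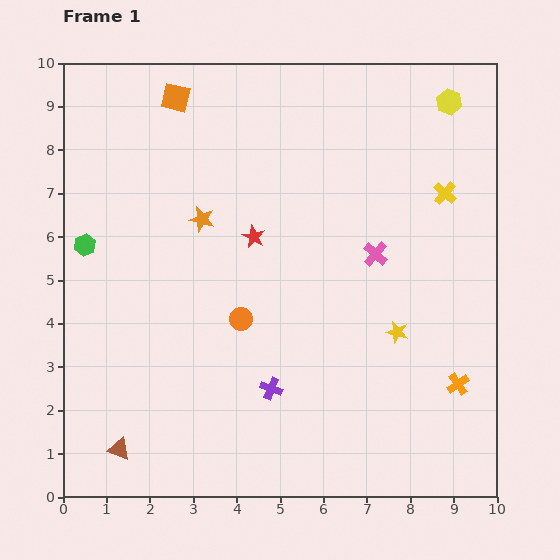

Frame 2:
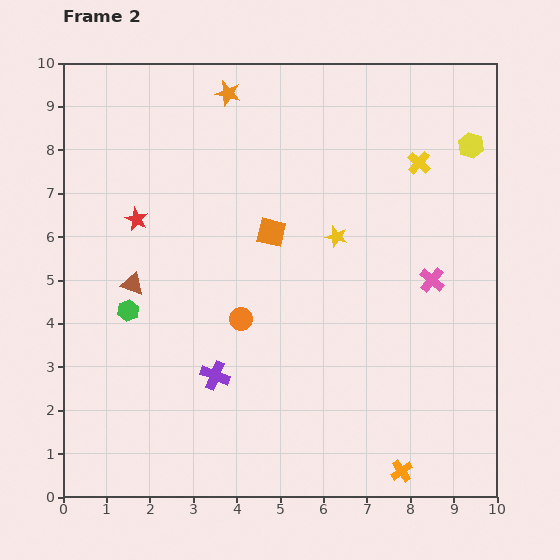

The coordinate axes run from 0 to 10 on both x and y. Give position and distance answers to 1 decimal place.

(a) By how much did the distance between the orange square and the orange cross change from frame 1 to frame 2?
-3.0

Distance in frame 1: 9.3. Distance in frame 2: 6.3.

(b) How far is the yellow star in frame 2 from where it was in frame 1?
2.6

The yellow star moved from (7.7, 3.8) to (6.3, 6.0), a distance of √(1.4² + 2.2²) ≈ 2.6.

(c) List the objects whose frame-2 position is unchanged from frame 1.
the orange circle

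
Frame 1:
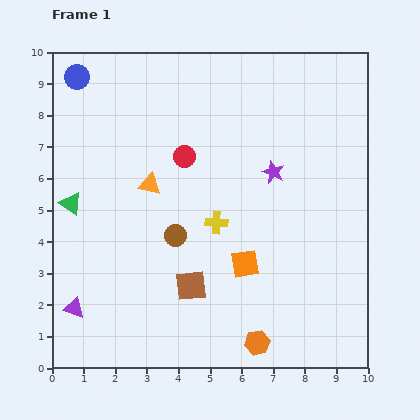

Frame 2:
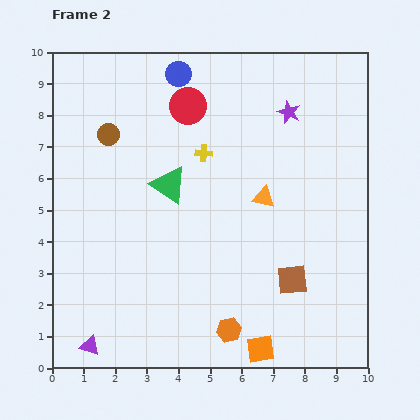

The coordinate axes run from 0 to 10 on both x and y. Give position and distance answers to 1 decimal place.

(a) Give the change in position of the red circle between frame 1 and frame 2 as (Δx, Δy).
(0.1, 1.6)

The red circle was at (4.2, 6.7) in frame 1 and (4.3, 8.3) in frame 2.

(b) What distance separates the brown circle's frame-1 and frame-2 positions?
3.8

The brown circle moved from (3.9, 4.2) to (1.8, 7.4), a distance of √(2.1² + 3.2²) ≈ 3.8.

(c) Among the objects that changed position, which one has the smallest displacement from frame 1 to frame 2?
the orange hexagon

(moved 1.0)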